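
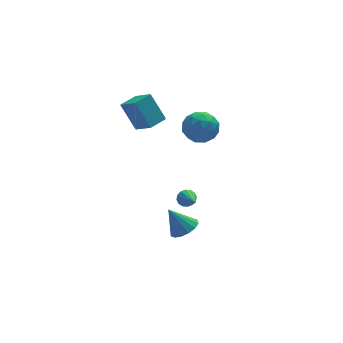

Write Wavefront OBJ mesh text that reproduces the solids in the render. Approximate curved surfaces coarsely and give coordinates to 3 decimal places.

v -1.795 2.754 3.29
v -1.233 1.669 4.07
v -0.727 3.376 3.386
v -0.165 2.291 4.166
v -1.155 1.909 1.654
v -0.593 0.824 2.434
v -0.087 2.531 1.75
v 0.475 1.446 2.53
v 0.604 -2.052 -1.72
v 0.908 -1.818 -1.285
v 0.656 -3.528 -0.96
v 0.62 -1.787 -1.205
v 0.328 -1.827 -1.262
v 0.11 -1.927 -1.443
v 0.025 -2.061 -1.697
v 0.094 -2.193 -1.958
v 0.301 -2.287 -2.155
v 0.588 -2.318 -2.235
v 0.88 -2.278 -2.177
v 1.098 -2.178 -1.997
v 1.184 -2.044 -1.742
v 1.114 -1.912 -1.482
v 2.042 0.756 2.741
v 2.417 0.121 3.591
v 1.483 -0.741 1.869
v 1.858 -1.376 2.719
v 0.966 -0.707 2.868
v 1.312 0.218 3.407
v 2.588 -0.838 2.053
v 2.934 0.087 2.592
v 2.755 -0.864 3.166
v 1.752 -0.783 3.669
v 2.148 0.163 1.791
v 1.145 0.244 2.294
v 2.279 0.57 3.242
v 1.621 -1.19 2.218
v 1.097 -0.797 2.305
v 1.317 -1.17 2.805
v 1.629 0.627 3.134
v 1.849 0.254 3.634
v 0.996 -0.233 3.209
v 2.051 -0.874 1.826
v 2.271 -1.247 2.326
v 2.583 0.55 2.655
v 2.803 0.177 3.155
v 2.904 -0.387 2.251
v 2.698 -0.382 3.492
v 2.369 -1.262 2.98
v 2.798 -0.946 2.588
v 3.002 -0.403 2.905
v 2.108 -0.335 3.788
v 1.78 -1.215 3.276
v 1.255 -0.821 3.363
v 1.458 -0.277 3.68
v 2.307 -0.914 3.538
v 2.12 0.595 2.184
v 1.792 -0.285 1.672
v 2.442 -0.343 1.78
v 2.645 0.201 2.097
v 1.531 0.642 2.48
v 1.202 -0.238 1.968
v 0.898 -0.217 2.555
v 1.102 0.326 2.872
v 1.593 0.294 1.922
v 0.636 -1.567 -4.705
v 1.36 -1.025 -4.487
v -0.156 -1.093 -3.255
v 1.064 -0.742 -4.741
v 0.654 -0.68 -4.985
v 0.239 -0.856 -5.155
v -0.069 -1.222 -5.204
v -0.189 -1.681 -5.119
v -0.087 -2.109 -4.924
v 0.208 -2.392 -4.67
v 0.619 -2.454 -4.426
v 1.034 -2.278 -4.256
v 1.342 -1.912 -4.207
v 1.462 -1.453 -4.292
f 2 4 1
f 5 2 1
f 1 4 3
f 3 5 1
f 2 8 4
f 6 2 5
f 6 8 2
f 4 8 3
f 7 5 3
f 3 8 7
f 7 6 5
f 8 6 7
f 10 9 12
f 10 12 11
f 12 9 13
f 12 13 11
f 13 9 14
f 13 14 11
f 14 9 15
f 14 15 11
f 15 9 16
f 15 16 11
f 16 9 17
f 16 17 11
f 17 9 18
f 17 18 11
f 18 9 19
f 18 19 11
f 19 9 20
f 19 20 11
f 20 9 21
f 20 21 11
f 21 9 22
f 21 22 11
f 22 9 10
f 22 10 11
f 23 60 39
f 60 34 63
f 39 63 28
f 60 63 39
f 23 39 35
f 39 28 40
f 35 40 24
f 39 40 35
f 23 35 44
f 35 24 45
f 44 45 30
f 35 45 44
f 23 44 56
f 44 30 59
f 56 59 33
f 44 59 56
f 23 56 60
f 56 33 64
f 60 64 34
f 56 64 60
f 24 40 51
f 40 28 54
f 51 54 32
f 40 54 51
f 28 63 41
f 63 34 62
f 41 62 27
f 63 62 41
f 34 64 61
f 64 33 57
f 61 57 25
f 64 57 61
f 33 59 58
f 59 30 46
f 58 46 29
f 59 46 58
f 30 45 50
f 45 24 47
f 50 47 31
f 45 47 50
f 26 52 38
f 52 32 53
f 38 53 27
f 52 53 38
f 26 38 36
f 38 27 37
f 36 37 25
f 38 37 36
f 26 36 43
f 36 25 42
f 43 42 29
f 36 42 43
f 26 43 48
f 43 29 49
f 48 49 31
f 43 49 48
f 26 48 52
f 48 31 55
f 52 55 32
f 48 55 52
f 27 53 41
f 53 32 54
f 41 54 28
f 53 54 41
f 25 37 61
f 37 27 62
f 61 62 34
f 37 62 61
f 29 42 58
f 42 25 57
f 58 57 33
f 42 57 58
f 31 49 50
f 49 29 46
f 50 46 30
f 49 46 50
f 32 55 51
f 55 31 47
f 51 47 24
f 55 47 51
f 66 65 68
f 66 68 67
f 68 65 69
f 68 69 67
f 69 65 70
f 69 70 67
f 70 65 71
f 70 71 67
f 71 65 72
f 71 72 67
f 72 65 73
f 72 73 67
f 73 65 74
f 73 74 67
f 74 65 75
f 74 75 67
f 75 65 76
f 75 76 67
f 76 65 77
f 76 77 67
f 77 65 78
f 77 78 67
f 78 65 66
f 78 66 67



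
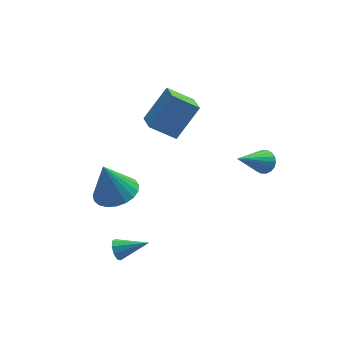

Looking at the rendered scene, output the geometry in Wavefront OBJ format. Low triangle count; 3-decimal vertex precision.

v 0.036 1.649 0.902
v -1.118 1.991 1.745
v 0.051 2.695 0.499
v -1.103 3.036 1.343
v 1.243 2.184 2.337
v 0.089 2.525 3.181
v 1.258 3.229 1.935
v 0.104 3.571 2.778
v -2.752 1.674 -2.355
v -1.974 2.414 -2.236
v -3.248 1.906 -0.545
v -2.323 2.665 -2.364
v -2.747 2.746 -2.49
v -3.171 2.641 -2.593
v -3.523 2.368 -2.655
v -3.742 1.976 -2.664
v -3.789 1.532 -2.621
v -3.657 1.112 -2.531
v -3.369 0.789 -2.41
v -2.974 0.62 -2.28
v -2.541 0.632 -2.163
v -2.144 0.825 -2.079
v -1.852 1.165 -2.043
v -1.716 1.592 -2.06
v -1.759 2.034 -2.128
v 2.786 -2.346 2.551
v 3.018 -2.007 2.976
v 1.374 -3.054 3.889
v 2.837 -1.85 2.868
v 2.646 -1.791 2.697
v 2.483 -1.842 2.498
v 2.38 -1.993 2.309
v 2.357 -2.214 2.168
v 2.42 -2.46 2.104
v 2.555 -2.684 2.127
v 2.735 -2.841 2.235
v 2.926 -2.9 2.406
v 3.089 -2.849 2.605
v 3.193 -2.698 2.794
v 3.215 -2.478 2.935
v 3.153 -2.231 2.999
v -3.813 -3.031 -1.254
v -3.557 -2.749 -1.623
v -2.527 -3.429 -0.666
v -3.626 -2.541 -1.333
v -3.782 -2.563 -1.007
v -3.953 -2.804 -0.796
v -4.058 -3.15 -0.8
v -4.049 -3.441 -1.016
v -3.93 -3.54 -1.344
v -3.756 -3.4 -1.63
v -3.609 -3.088 -1.74
f 2 4 1
f 5 2 1
f 1 4 3
f 3 5 1
f 2 8 4
f 6 2 5
f 6 8 2
f 4 8 3
f 7 5 3
f 3 8 7
f 7 6 5
f 8 6 7
f 10 9 12
f 10 12 11
f 12 9 13
f 12 13 11
f 13 9 14
f 13 14 11
f 14 9 15
f 14 15 11
f 15 9 16
f 15 16 11
f 16 9 17
f 16 17 11
f 17 9 18
f 17 18 11
f 18 9 19
f 18 19 11
f 19 9 20
f 19 20 11
f 20 9 21
f 20 21 11
f 21 9 22
f 21 22 11
f 22 9 23
f 22 23 11
f 23 9 24
f 23 24 11
f 24 9 25
f 24 25 11
f 25 9 10
f 25 10 11
f 27 26 29
f 27 29 28
f 29 26 30
f 29 30 28
f 30 26 31
f 30 31 28
f 31 26 32
f 31 32 28
f 32 26 33
f 32 33 28
f 33 26 34
f 33 34 28
f 34 26 35
f 34 35 28
f 35 26 36
f 35 36 28
f 36 26 37
f 36 37 28
f 37 26 38
f 37 38 28
f 38 26 39
f 38 39 28
f 39 26 40
f 39 40 28
f 40 26 41
f 40 41 28
f 41 26 27
f 41 27 28
f 43 42 45
f 43 45 44
f 45 42 46
f 45 46 44
f 46 42 47
f 46 47 44
f 47 42 48
f 47 48 44
f 48 42 49
f 48 49 44
f 49 42 50
f 49 50 44
f 50 42 51
f 50 51 44
f 51 42 52
f 51 52 44
f 52 42 43
f 52 43 44



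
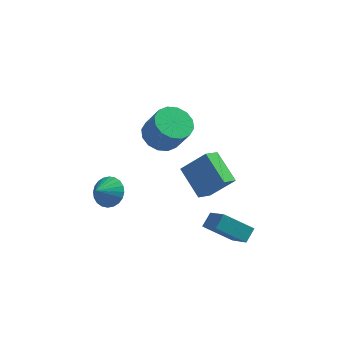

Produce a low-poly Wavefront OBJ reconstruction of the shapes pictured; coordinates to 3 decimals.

v 0.376 -1.62 2.482
v -0.119 -2.344 2.963
v 1.554 -1.62 3.694
v 1.059 -2.343 4.175
v 1.321 -2.877 1.565
v 0.826 -3.6 2.046
v 2.499 -2.876 2.777
v 2.004 -3.6 3.258
v -1.516 2.701 1.02
v -0.72 2.257 0.479
v -0.008 1.755 1.938
v -0.804 2.199 2.48
v -0.556 2.772 0.576
v 0.156 2.269 2.036
v -0.649 3.267 0.792
v 0.063 2.765 2.252
v -0.975 3.611 1.069
v -0.263 3.109 2.529
v -1.445 3.711 1.334
v -0.733 3.209 2.793
v -1.935 3.541 1.514
v -1.222 3.038 2.973
v -2.312 3.145 1.562
v -1.6 2.643 3.021
v -2.476 2.631 1.464
v -1.764 2.128 2.924
v -2.383 2.135 1.248
v -1.671 1.633 2.708
v -2.057 1.791 0.971
v -1.345 1.289 2.431
v -1.587 1.691 0.707
v -0.875 1.189 2.166
v -1.098 1.862 0.527
v -0.385 1.359 1.986
v 1.697 -4.313 0.448
v 2.03 -3.69 0.939
v 0.981 -3.01 -0.719
v 1.315 -2.387 -0.228
v 3.125 -4.353 -0.472
v 3.459 -3.73 0.019
v 2.41 -3.05 -1.639
v 2.743 -2.427 -1.148
v -3.665 -1.3 -0.041
v -3.122 -1.042 0.615
v -4.195 -2.02 0.681
v -3.382 -0.815 0.649
v -3.686 -0.662 0.579
v -3.986 -0.606 0.414
v -4.238 -0.656 0.179
v -4.402 -0.804 -0.088
v -4.454 -1.027 -0.349
v -4.386 -1.292 -0.563
v -4.208 -1.558 -0.697
v -3.947 -1.785 -0.732
v -3.643 -1.938 -0.661
v -3.343 -1.994 -0.496
v -3.091 -1.944 -0.262
v -2.927 -1.796 0.006
v -2.875 -1.573 0.267
v -2.944 -1.308 0.48
f 2 4 1
f 5 2 1
f 1 4 3
f 3 5 1
f 2 8 4
f 6 2 5
f 6 8 2
f 4 8 3
f 7 5 3
f 3 8 7
f 7 6 5
f 8 6 7
f 10 9 13
f 10 13 11
f 11 13 14
f 11 14 12
f 13 9 15
f 13 15 14
f 14 15 16
f 14 16 12
f 15 9 17
f 15 17 16
f 16 17 18
f 16 18 12
f 17 9 19
f 17 19 18
f 18 19 20
f 18 20 12
f 19 9 21
f 19 21 20
f 20 21 22
f 20 22 12
f 21 9 23
f 21 23 22
f 22 23 24
f 22 24 12
f 23 9 25
f 23 25 24
f 24 25 26
f 24 26 12
f 25 9 27
f 25 27 26
f 26 27 28
f 26 28 12
f 27 9 29
f 27 29 28
f 28 29 30
f 28 30 12
f 29 9 31
f 29 31 30
f 30 31 32
f 30 32 12
f 31 9 33
f 31 33 32
f 32 33 34
f 32 34 12
f 33 9 10
f 33 10 34
f 34 10 11
f 34 11 12
f 36 38 35
f 39 36 35
f 35 38 37
f 37 39 35
f 36 42 38
f 40 36 39
f 40 42 36
f 38 42 37
f 41 39 37
f 37 42 41
f 41 40 39
f 42 40 41
f 44 43 46
f 44 46 45
f 46 43 47
f 46 47 45
f 47 43 48
f 47 48 45
f 48 43 49
f 48 49 45
f 49 43 50
f 49 50 45
f 50 43 51
f 50 51 45
f 51 43 52
f 51 52 45
f 52 43 53
f 52 53 45
f 53 43 54
f 53 54 45
f 54 43 55
f 54 55 45
f 55 43 56
f 55 56 45
f 56 43 57
f 56 57 45
f 57 43 58
f 57 58 45
f 58 43 59
f 58 59 45
f 59 43 60
f 59 60 45
f 60 43 44
f 60 44 45



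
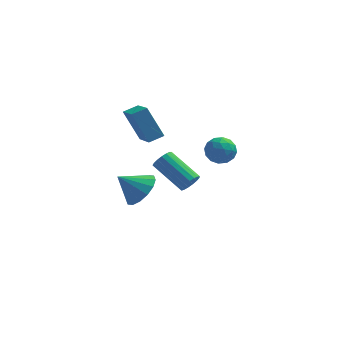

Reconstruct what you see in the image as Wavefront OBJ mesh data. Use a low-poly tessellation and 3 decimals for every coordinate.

v 0.189 3.314 -2.368
v 0.581 3.78 -2.254
v -0.897 4.773 -1.237
v -1.289 4.306 -1.352
v 0.454 3.856 -2.511
v -1.024 4.848 -1.495
v 0.267 3.807 -2.736
v -1.211 4.799 -1.72
v 0.062 3.645 -2.877
v -1.416 4.637 -1.86
v -0.114 3.407 -2.901
v -1.592 4.4 -1.884
v -0.221 3.148 -2.803
v -1.699 4.141 -1.786
v -0.234 2.927 -2.605
v -1.712 3.919 -1.589
v -0.149 2.795 -2.354
v -1.628 3.787 -1.337
v 0.012 2.781 -2.105
v -1.466 3.773 -1.089
v 0.214 2.889 -1.917
v -1.264 3.882 -0.901
v 0.411 3.095 -1.832
v -1.067 4.087 -0.816
v 0.556 3.351 -1.87
v -0.922 4.343 -0.854
v 0.618 3.598 -2.022
v -0.86 4.59 -1.006
v -1.519 0.915 1.933
v -2.375 1.39 3.479
v -2.162 2.646 1.044
v -3.018 3.122 2.59
v -0.842 1.298 2.19
v -1.698 1.774 3.736
v -1.485 3.03 1.301
v -2.341 3.505 2.847
v -2.206 3.194 -2.934
v -1.536 2.653 -2.3
v -3.314 3.006 -1.926
v -1.485 3.183 -2.144
v -1.627 3.715 -2.201
v -1.924 4.108 -2.454
v -2.297 4.256 -2.835
v -2.646 4.12 -3.244
v -2.877 3.735 -3.569
v -2.928 3.206 -3.724
v -2.786 2.674 -3.668
v -2.488 2.281 -3.415
v -2.115 2.133 -3.033
v -1.767 2.269 -2.625
v 1.42 -1.759 3.784
v 2.093 -1.408 3.954
v 1.967 -2.332 2.806
v 2.64 -1.981 2.976
v 2.357 -2.53 3.449
v 2.019 -2.176 4.054
v 2.041 -1.564 2.706
v 1.703 -1.21 3.311
v 2.477 -1.287 3.288
v 2.672 -1.884 3.748
v 1.388 -1.856 3.012
v 1.583 -2.453 3.472
v 1.708 -1.533 3.955
v 2.352 -2.207 2.805
v 2.185 -2.53 3.083
v 2.581 -2.323 3.183
v 1.665 -1.984 4.013
v 2.06 -1.778 4.114
v 2.216 -2.438 3.817
v 2 -1.962 2.646
v 2.395 -1.756 2.747
v 1.479 -1.417 3.577
v 1.875 -1.21 3.677
v 1.844 -1.302 2.943
v 2.33 -1.256 3.664
v 2.651 -1.593 3.089
v 2.299 -1.348 2.93
v 2.1 -1.139 3.285
v 2.444 -1.607 3.934
v 2.766 -1.944 3.359
v 2.6 -2.266 3.637
v 2.401 -2.058 3.992
v 2.67 -1.536 3.542
v 1.294 -1.796 3.401
v 1.616 -2.133 2.826
v 1.659 -1.682 2.768
v 1.46 -1.474 3.123
v 1.409 -2.147 3.671
v 1.73 -2.484 3.096
v 1.96 -2.601 3.475
v 1.761 -2.392 3.83
v 1.39 -2.204 3.218
f 2 1 5
f 2 5 3
f 3 5 6
f 3 6 4
f 5 1 7
f 5 7 6
f 6 7 8
f 6 8 4
f 7 1 9
f 7 9 8
f 8 9 10
f 8 10 4
f 9 1 11
f 9 11 10
f 10 11 12
f 10 12 4
f 11 1 13
f 11 13 12
f 12 13 14
f 12 14 4
f 13 1 15
f 13 15 14
f 14 15 16
f 14 16 4
f 15 1 17
f 15 17 16
f 16 17 18
f 16 18 4
f 17 1 19
f 17 19 18
f 18 19 20
f 18 20 4
f 19 1 21
f 19 21 20
f 20 21 22
f 20 22 4
f 21 1 23
f 21 23 22
f 22 23 24
f 22 24 4
f 23 1 25
f 23 25 24
f 24 25 26
f 24 26 4
f 25 1 27
f 25 27 26
f 26 27 28
f 26 28 4
f 27 1 2
f 27 2 28
f 28 2 3
f 28 3 4
f 30 32 29
f 33 30 29
f 29 32 31
f 31 33 29
f 30 36 32
f 34 30 33
f 34 36 30
f 32 36 31
f 35 33 31
f 31 36 35
f 35 34 33
f 36 34 35
f 38 37 40
f 38 40 39
f 40 37 41
f 40 41 39
f 41 37 42
f 41 42 39
f 42 37 43
f 42 43 39
f 43 37 44
f 43 44 39
f 44 37 45
f 44 45 39
f 45 37 46
f 45 46 39
f 46 37 47
f 46 47 39
f 47 37 48
f 47 48 39
f 48 37 49
f 48 49 39
f 49 37 50
f 49 50 39
f 50 37 38
f 50 38 39
f 51 88 67
f 88 62 91
f 67 91 56
f 88 91 67
f 51 67 63
f 67 56 68
f 63 68 52
f 67 68 63
f 51 63 72
f 63 52 73
f 72 73 58
f 63 73 72
f 51 72 84
f 72 58 87
f 84 87 61
f 72 87 84
f 51 84 88
f 84 61 92
f 88 92 62
f 84 92 88
f 52 68 79
f 68 56 82
f 79 82 60
f 68 82 79
f 56 91 69
f 91 62 90
f 69 90 55
f 91 90 69
f 62 92 89
f 92 61 85
f 89 85 53
f 92 85 89
f 61 87 86
f 87 58 74
f 86 74 57
f 87 74 86
f 58 73 78
f 73 52 75
f 78 75 59
f 73 75 78
f 54 80 66
f 80 60 81
f 66 81 55
f 80 81 66
f 54 66 64
f 66 55 65
f 64 65 53
f 66 65 64
f 54 64 71
f 64 53 70
f 71 70 57
f 64 70 71
f 54 71 76
f 71 57 77
f 76 77 59
f 71 77 76
f 54 76 80
f 76 59 83
f 80 83 60
f 76 83 80
f 55 81 69
f 81 60 82
f 69 82 56
f 81 82 69
f 53 65 89
f 65 55 90
f 89 90 62
f 65 90 89
f 57 70 86
f 70 53 85
f 86 85 61
f 70 85 86
f 59 77 78
f 77 57 74
f 78 74 58
f 77 74 78
f 60 83 79
f 83 59 75
f 79 75 52
f 83 75 79



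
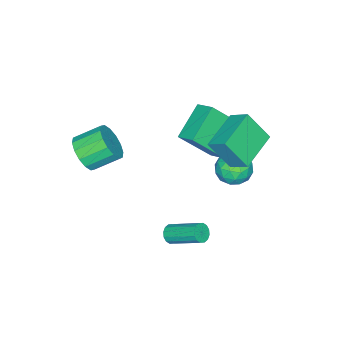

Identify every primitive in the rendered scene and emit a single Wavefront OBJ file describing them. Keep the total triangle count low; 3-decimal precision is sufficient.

v -0.936 1.455 1.263
v -0.044 1.466 1.318
v -0.876 0.214 0.522
v 0.016 0.225 0.577
v -0.475 0.085 1.31
v -0.513 0.852 1.768
v -0.407 0.828 0.072
v -0.445 1.595 0.53
v 0.283 1.078 0.582
v 0.241 0.619 1.348
v -1.161 1.061 0.492
v -1.203 0.602 1.258
v -0.496 1.569 1.355
v -0.424 0.111 0.485
v -0.713 0.029 0.915
v -0.189 0.035 0.948
v -0.771 1.208 1.62
v -0.247 1.215 1.653
v -0.5 0.403 1.648
v -0.673 0.465 0.187
v -0.149 0.472 0.22
v -0.731 1.645 0.892
v -0.207 1.651 0.925
v -0.42 1.277 0.192
v 0.221 1.348 0.955
v 0.257 0.619 0.52
v 0.008 0.973 0.223
v -0.015 1.424 0.492
v 0.196 1.078 1.405
v 0.232 0.349 0.97
v -0.057 0.266 1.401
v -0.079 0.717 1.67
v 0.388 0.85 0.973
v -1.152 1.331 0.87
v -1.116 0.602 0.435
v -0.841 0.963 0.17
v -0.863 1.414 0.439
v -1.177 1.061 1.32
v -1.141 0.332 0.885
v -0.905 0.256 1.348
v -0.928 0.707 1.617
v -1.308 0.83 0.867
v -1.17 0.144 3.711
v -1.104 1.048 4.317
v -1.534 1.069 2.37
v -1.468 1.973 2.975
v 0.768 0.287 3.285
v 0.834 1.191 3.89
v 0.404 1.212 1.943
v 0.47 2.116 2.549
v 2.202 -0.586 -2.427
v 2.361 -0.331 -2.827
v 2.237 1.18 -1.913
v 2.078 0.926 -1.513
v 2.103 -0.338 -2.85
v 1.979 1.173 -1.936
v 1.872 -0.412 -2.759
v 1.748 1.099 -1.846
v 1.729 -0.532 -2.58
v 1.605 0.979 -1.667
v 1.713 -0.666 -2.359
v 1.589 0.845 -1.446
v 1.828 -0.779 -2.157
v 1.704 0.732 -1.244
v 2.043 -0.84 -2.027
v 1.919 0.671 -1.113
v 2.301 -0.833 -2.004
v 2.177 0.678 -1.09
v 2.532 -0.759 -2.094
v 2.408 0.752 -1.181
v 2.675 -0.639 -2.273
v 2.551 0.872 -1.36
v 2.691 -0.505 -2.494
v 2.567 1.006 -1.581
v 2.576 -0.392 -2.696
v 2.452 1.119 -1.783
v -2.885 -0.983 1.222
v -2.639 -0.05 1.707
v -1.259 -0.894 0.224
v -1.013 0.04 0.708
v -1.887 -2.04 2.752
v -1.641 -1.106 3.236
v -0.261 -1.95 1.753
v -0.015 -1.017 2.238
v 3.574 -4.119 2.425
v 4.193 -4.124 3.119
v 3.405 -3.225 3.828
v 2.786 -3.221 3.135
v 4.336 -3.769 2.827
v 3.548 -2.87 3.536
v 4.274 -3.507 2.428
v 3.486 -2.608 3.137
v 4.025 -3.41 2.027
v 3.237 -2.511 2.737
v 3.655 -3.503 1.734
v 2.867 -2.604 2.443
v 3.263 -3.761 1.626
v 2.475 -2.862 2.335
v 2.955 -4.115 1.732
v 2.167 -3.216 2.441
v 2.812 -4.47 2.024
v 2.024 -3.571 2.733
v 2.874 -4.732 2.423
v 2.086 -3.833 3.132
v 3.123 -4.829 2.823
v 2.335 -3.93 3.533
v 3.493 -4.736 3.117
v 2.705 -3.837 3.826
v 3.885 -4.478 3.225
v 3.097 -3.579 3.934
f 1 38 17
f 38 12 41
f 17 41 6
f 38 41 17
f 1 17 13
f 17 6 18
f 13 18 2
f 17 18 13
f 1 13 22
f 13 2 23
f 22 23 8
f 13 23 22
f 1 22 34
f 22 8 37
f 34 37 11
f 22 37 34
f 1 34 38
f 34 11 42
f 38 42 12
f 34 42 38
f 2 18 29
f 18 6 32
f 29 32 10
f 18 32 29
f 6 41 19
f 41 12 40
f 19 40 5
f 41 40 19
f 12 42 39
f 42 11 35
f 39 35 3
f 42 35 39
f 11 37 36
f 37 8 24
f 36 24 7
f 37 24 36
f 8 23 28
f 23 2 25
f 28 25 9
f 23 25 28
f 4 30 16
f 30 10 31
f 16 31 5
f 30 31 16
f 4 16 14
f 16 5 15
f 14 15 3
f 16 15 14
f 4 14 21
f 14 3 20
f 21 20 7
f 14 20 21
f 4 21 26
f 21 7 27
f 26 27 9
f 21 27 26
f 4 26 30
f 26 9 33
f 30 33 10
f 26 33 30
f 5 31 19
f 31 10 32
f 19 32 6
f 31 32 19
f 3 15 39
f 15 5 40
f 39 40 12
f 15 40 39
f 7 20 36
f 20 3 35
f 36 35 11
f 20 35 36
f 9 27 28
f 27 7 24
f 28 24 8
f 27 24 28
f 10 33 29
f 33 9 25
f 29 25 2
f 33 25 29
f 44 46 43
f 47 44 43
f 43 46 45
f 45 47 43
f 44 50 46
f 48 44 47
f 48 50 44
f 46 50 45
f 49 47 45
f 45 50 49
f 49 48 47
f 50 48 49
f 52 51 55
f 52 55 53
f 53 55 56
f 53 56 54
f 55 51 57
f 55 57 56
f 56 57 58
f 56 58 54
f 57 51 59
f 57 59 58
f 58 59 60
f 58 60 54
f 59 51 61
f 59 61 60
f 60 61 62
f 60 62 54
f 61 51 63
f 61 63 62
f 62 63 64
f 62 64 54
f 63 51 65
f 63 65 64
f 64 65 66
f 64 66 54
f 65 51 67
f 65 67 66
f 66 67 68
f 66 68 54
f 67 51 69
f 67 69 68
f 68 69 70
f 68 70 54
f 69 51 71
f 69 71 70
f 70 71 72
f 70 72 54
f 71 51 73
f 71 73 72
f 72 73 74
f 72 74 54
f 73 51 75
f 73 75 74
f 74 75 76
f 74 76 54
f 75 51 52
f 75 52 76
f 76 52 53
f 76 53 54
f 78 80 77
f 81 78 77
f 77 80 79
f 79 81 77
f 78 84 80
f 82 78 81
f 82 84 78
f 80 84 79
f 83 81 79
f 79 84 83
f 83 82 81
f 84 82 83
f 86 85 89
f 86 89 87
f 87 89 90
f 87 90 88
f 89 85 91
f 89 91 90
f 90 91 92
f 90 92 88
f 91 85 93
f 91 93 92
f 92 93 94
f 92 94 88
f 93 85 95
f 93 95 94
f 94 95 96
f 94 96 88
f 95 85 97
f 95 97 96
f 96 97 98
f 96 98 88
f 97 85 99
f 97 99 98
f 98 99 100
f 98 100 88
f 99 85 101
f 99 101 100
f 100 101 102
f 100 102 88
f 101 85 103
f 101 103 102
f 102 103 104
f 102 104 88
f 103 85 105
f 103 105 104
f 104 105 106
f 104 106 88
f 105 85 107
f 105 107 106
f 106 107 108
f 106 108 88
f 107 85 109
f 107 109 108
f 108 109 110
f 108 110 88
f 109 85 86
f 109 86 110
f 110 86 87
f 110 87 88



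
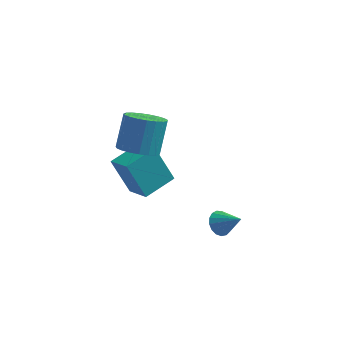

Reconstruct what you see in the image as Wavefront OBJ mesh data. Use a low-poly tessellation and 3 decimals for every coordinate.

v 0.47 1.768 -4.357
v 0.933 2.132 -4.771
v 1.53 1.412 -3.483
v 0.823 2.366 -4.543
v 0.633 2.464 -4.273
v 0.405 2.401 -4.022
v 0.192 2.194 -3.848
v 0.043 1.889 -3.79
v -0.009 1.556 -3.863
v 0.049 1.271 -4.049
v 0.203 1.101 -4.305
v 0.419 1.083 -4.574
v 0.646 1.222 -4.792
v 0.832 1.486 -4.912
v 0.936 1.814 -4.904
v -3.322 1.2 0.729
v -2.653 0.497 1.102
v -2.528 1.477 2.725
v -3.198 2.18 2.351
v -2.388 0.78 0.91
v -2.264 1.76 2.533
v -2.285 1.136 0.687
v -2.16 2.116 2.31
v -2.361 1.503 0.472
v -2.237 2.483 2.095
v -2.604 1.818 0.3
v -2.479 2.798 1.923
v -2.97 2.025 0.203
v -2.846 3.006 1.826
v -3.398 2.09 0.197
v -3.273 3.071 1.82
v -3.812 2.001 0.282
v -3.687 2.982 1.905
v -4.142 1.774 0.445
v -4.017 2.754 2.068
v -4.33 1.447 0.657
v -4.205 2.427 2.28
v -4.344 1.078 0.881
v -4.219 2.058 2.504
v -4.181 0.729 1.079
v -4.056 1.709 2.702
v -3.87 0.462 1.216
v -3.745 1.442 2.839
v -3.464 0.323 1.269
v -3.339 1.303 2.892
v -3.033 0.335 1.229
v -2.909 1.315 2.852
v -3.09 1.647 -3.04
v -4.045 1.786 -1.119
v -4.132 2.57 -3.625
v -5.087 2.709 -1.704
v -2.073 3.051 -2.636
v -3.028 3.19 -0.715
v -3.115 3.974 -3.221
v -4.07 4.113 -1.3
f 2 1 4
f 2 4 3
f 4 1 5
f 4 5 3
f 5 1 6
f 5 6 3
f 6 1 7
f 6 7 3
f 7 1 8
f 7 8 3
f 8 1 9
f 8 9 3
f 9 1 10
f 9 10 3
f 10 1 11
f 10 11 3
f 11 1 12
f 11 12 3
f 12 1 13
f 12 13 3
f 13 1 14
f 13 14 3
f 14 1 15
f 14 15 3
f 15 1 2
f 15 2 3
f 17 16 20
f 17 20 18
f 18 20 21
f 18 21 19
f 20 16 22
f 20 22 21
f 21 22 23
f 21 23 19
f 22 16 24
f 22 24 23
f 23 24 25
f 23 25 19
f 24 16 26
f 24 26 25
f 25 26 27
f 25 27 19
f 26 16 28
f 26 28 27
f 27 28 29
f 27 29 19
f 28 16 30
f 28 30 29
f 29 30 31
f 29 31 19
f 30 16 32
f 30 32 31
f 31 32 33
f 31 33 19
f 32 16 34
f 32 34 33
f 33 34 35
f 33 35 19
f 34 16 36
f 34 36 35
f 35 36 37
f 35 37 19
f 36 16 38
f 36 38 37
f 37 38 39
f 37 39 19
f 38 16 40
f 38 40 39
f 39 40 41
f 39 41 19
f 40 16 42
f 40 42 41
f 41 42 43
f 41 43 19
f 42 16 44
f 42 44 43
f 43 44 45
f 43 45 19
f 44 16 46
f 44 46 45
f 45 46 47
f 45 47 19
f 46 16 17
f 46 17 47
f 47 17 18
f 47 18 19
f 49 51 48
f 52 49 48
f 48 51 50
f 50 52 48
f 49 55 51
f 53 49 52
f 53 55 49
f 51 55 50
f 54 52 50
f 50 55 54
f 54 53 52
f 55 53 54



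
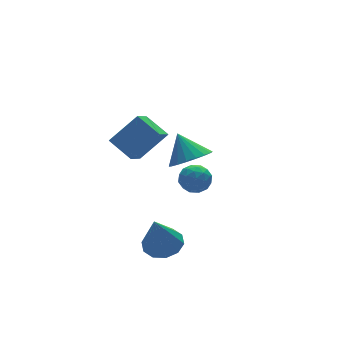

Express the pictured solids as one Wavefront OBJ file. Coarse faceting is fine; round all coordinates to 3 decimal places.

v -1.085 -1.581 -0.206
v -1.927 -2.344 0.522
v -1.514 -0.505 0.425
v -2.357 -1.268 1.153
v 0.137 -1.792 0.987
v -0.706 -2.555 1.715
v -0.293 -0.716 1.618
v -1.135 -1.479 2.346
v 1.381 -1.509 -1.152
v 2.375 -1.414 -1.102
v 1.239 -0.631 -0.008
v 2.257 -1.081 -1.373
v 1.966 -0.833 -1.599
v 1.558 -0.718 -1.738
v 1.116 -0.76 -1.76
v 0.726 -0.951 -1.662
v 0.466 -1.252 -1.463
v 0.386 -1.604 -1.202
v 0.504 -1.937 -0.932
v 0.796 -2.186 -0.705
v 1.203 -2.3 -0.567
v 1.645 -2.258 -0.545
v 2.035 -2.068 -0.643
v 2.296 -1.767 -0.842
v 2.143 0.692 -4.238
v 2.87 0.901 -3.98
v 2.35 -0.521 -3.84
v 3.077 -0.312 -3.582
v 2.426 -0.037 -3.209
v 2.299 0.712 -3.454
v 2.921 -0.332 -4.366
v 2.794 0.417 -4.611
v 3.351 0.267 -4.059
v 3.045 0.45 -3.344
v 2.175 -0.07 -4.476
v 1.869 0.113 -3.761
v 2.489 0.903 -4.144
v 2.731 -0.523 -3.676
v 2.349 -0.361 -3.457
v 2.776 -0.239 -3.305
v 2.153 0.792 -3.835
v 2.58 0.915 -3.683
v 2.319 0.363 -3.23
v 2.64 -0.535 -4.137
v 3.067 -0.412 -3.985
v 2.444 0.619 -4.515
v 2.871 0.741 -4.363
v 2.901 0.017 -4.59
v 3.199 0.653 -4.038
v 3.32 -0.06 -3.805
v 3.229 -0.072 -4.265
v 3.154 0.369 -4.41
v 3.019 0.76 -3.618
v 3.14 0.047 -3.384
v 2.758 0.209 -3.165
v 2.683 0.65 -3.309
v 3.301 0.388 -3.664
v 2.08 0.333 -4.436
v 2.201 -0.38 -4.202
v 2.537 -0.27 -4.511
v 2.462 0.171 -4.655
v 1.9 0.44 -4.015
v 2.021 -0.273 -3.782
v 2.066 0.011 -3.41
v 1.991 0.452 -3.555
v 1.919 -0.008 -4.156
v -1.201 -3.655 -4.135
v -0.484 -3.223 -3.805
v -1.819 -4.045 -2.285
v -0.895 -2.853 -3.865
v -1.423 -2.79 -4.028
v -1.866 -3.057 -4.232
v -2.055 -3.553 -4.399
v -1.918 -4.088 -4.466
v -1.506 -4.457 -4.406
v -0.978 -4.521 -4.243
v -0.535 -4.253 -4.039
v -0.346 -3.758 -3.872
f 2 4 1
f 5 2 1
f 1 4 3
f 3 5 1
f 2 8 4
f 6 2 5
f 6 8 2
f 4 8 3
f 7 5 3
f 3 8 7
f 7 6 5
f 8 6 7
f 10 9 12
f 10 12 11
f 12 9 13
f 12 13 11
f 13 9 14
f 13 14 11
f 14 9 15
f 14 15 11
f 15 9 16
f 15 16 11
f 16 9 17
f 16 17 11
f 17 9 18
f 17 18 11
f 18 9 19
f 18 19 11
f 19 9 20
f 19 20 11
f 20 9 21
f 20 21 11
f 21 9 22
f 21 22 11
f 22 9 23
f 22 23 11
f 23 9 24
f 23 24 11
f 24 9 10
f 24 10 11
f 25 62 41
f 62 36 65
f 41 65 30
f 62 65 41
f 25 41 37
f 41 30 42
f 37 42 26
f 41 42 37
f 25 37 46
f 37 26 47
f 46 47 32
f 37 47 46
f 25 46 58
f 46 32 61
f 58 61 35
f 46 61 58
f 25 58 62
f 58 35 66
f 62 66 36
f 58 66 62
f 26 42 53
f 42 30 56
f 53 56 34
f 42 56 53
f 30 65 43
f 65 36 64
f 43 64 29
f 65 64 43
f 36 66 63
f 66 35 59
f 63 59 27
f 66 59 63
f 35 61 60
f 61 32 48
f 60 48 31
f 61 48 60
f 32 47 52
f 47 26 49
f 52 49 33
f 47 49 52
f 28 54 40
f 54 34 55
f 40 55 29
f 54 55 40
f 28 40 38
f 40 29 39
f 38 39 27
f 40 39 38
f 28 38 45
f 38 27 44
f 45 44 31
f 38 44 45
f 28 45 50
f 45 31 51
f 50 51 33
f 45 51 50
f 28 50 54
f 50 33 57
f 54 57 34
f 50 57 54
f 29 55 43
f 55 34 56
f 43 56 30
f 55 56 43
f 27 39 63
f 39 29 64
f 63 64 36
f 39 64 63
f 31 44 60
f 44 27 59
f 60 59 35
f 44 59 60
f 33 51 52
f 51 31 48
f 52 48 32
f 51 48 52
f 34 57 53
f 57 33 49
f 53 49 26
f 57 49 53
f 68 67 70
f 68 70 69
f 70 67 71
f 70 71 69
f 71 67 72
f 71 72 69
f 72 67 73
f 72 73 69
f 73 67 74
f 73 74 69
f 74 67 75
f 74 75 69
f 75 67 76
f 75 76 69
f 76 67 77
f 76 77 69
f 77 67 78
f 77 78 69
f 78 67 68
f 78 68 69



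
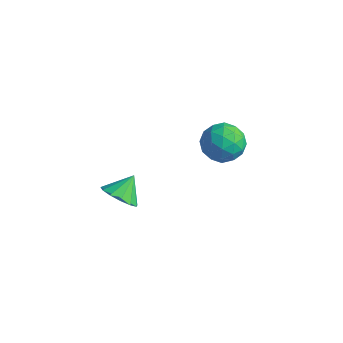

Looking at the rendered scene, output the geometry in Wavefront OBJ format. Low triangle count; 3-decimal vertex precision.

v -0.577 2.394 -0.178
v 0.011 1.604 0.366
v -0.911 1.216 -1.526
v -0.323 0.426 -0.982
v -1.311 0.775 -0.571
v -1.104 1.503 0.261
v 0.204 1.317 -1.421
v 0.411 2.045 -0.589
v 0.494 0.939 -0.402
v -0.443 0.603 0.123
v -0.457 2.217 -1.283
v -1.394 1.881 -0.758
v -0.253 2.102 0.212
v -0.647 0.718 -1.372
v -1.227 0.923 -1.131
v -0.882 0.459 -0.811
v -0.909 2.043 0.151
v -0.564 1.578 0.471
v -1.341 1.091 -0.08
v -0.336 1.242 -1.631
v 0.009 0.777 -1.311
v -0.018 2.361 -0.349
v 0.327 1.897 -0.029
v 0.441 1.729 -1.08
v 0.376 1.247 0.08
v 0.179 0.555 -0.712
v 0.49 1.078 -0.97
v 0.611 1.506 -0.481
v -0.175 1.05 0.389
v -0.371 0.358 -0.403
v -0.952 0.563 -0.162
v -0.83 0.99 0.328
v 0.109 0.659 -0.062
v -0.529 2.462 -0.757
v -0.725 1.77 -1.549
v -0.07 1.83 -1.488
v 0.052 2.257 -0.998
v -1.079 2.265 -0.448
v -1.276 1.573 -1.24
v -1.511 1.314 -0.679
v -1.39 1.742 -0.19
v -1.009 2.161 -1.098
v -1.537 -4.397 -0.666
v -0.607 -4.287 -0.827
v -1.503 -3.443 0.186
v -0.859 -3.967 -1.175
v -1.327 -3.784 -1.361
v -1.861 -3.796 -1.327
v -2.292 -3.998 -1.083
v -2.484 -4.327 -0.706
v -2.375 -4.679 -0.317
v -2 -4.941 -0.039
v -1.478 -5.03 0.04
v -0.975 -4.918 -0.105
v -0.65 -4.641 -0.428
f 1 38 17
f 38 12 41
f 17 41 6
f 38 41 17
f 1 17 13
f 17 6 18
f 13 18 2
f 17 18 13
f 1 13 22
f 13 2 23
f 22 23 8
f 13 23 22
f 1 22 34
f 22 8 37
f 34 37 11
f 22 37 34
f 1 34 38
f 34 11 42
f 38 42 12
f 34 42 38
f 2 18 29
f 18 6 32
f 29 32 10
f 18 32 29
f 6 41 19
f 41 12 40
f 19 40 5
f 41 40 19
f 12 42 39
f 42 11 35
f 39 35 3
f 42 35 39
f 11 37 36
f 37 8 24
f 36 24 7
f 37 24 36
f 8 23 28
f 23 2 25
f 28 25 9
f 23 25 28
f 4 30 16
f 30 10 31
f 16 31 5
f 30 31 16
f 4 16 14
f 16 5 15
f 14 15 3
f 16 15 14
f 4 14 21
f 14 3 20
f 21 20 7
f 14 20 21
f 4 21 26
f 21 7 27
f 26 27 9
f 21 27 26
f 4 26 30
f 26 9 33
f 30 33 10
f 26 33 30
f 5 31 19
f 31 10 32
f 19 32 6
f 31 32 19
f 3 15 39
f 15 5 40
f 39 40 12
f 15 40 39
f 7 20 36
f 20 3 35
f 36 35 11
f 20 35 36
f 9 27 28
f 27 7 24
f 28 24 8
f 27 24 28
f 10 33 29
f 33 9 25
f 29 25 2
f 33 25 29
f 44 43 46
f 44 46 45
f 46 43 47
f 46 47 45
f 47 43 48
f 47 48 45
f 48 43 49
f 48 49 45
f 49 43 50
f 49 50 45
f 50 43 51
f 50 51 45
f 51 43 52
f 51 52 45
f 52 43 53
f 52 53 45
f 53 43 54
f 53 54 45
f 54 43 55
f 54 55 45
f 55 43 44
f 55 44 45



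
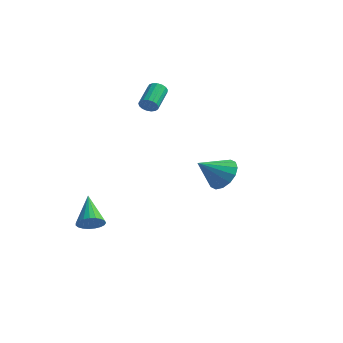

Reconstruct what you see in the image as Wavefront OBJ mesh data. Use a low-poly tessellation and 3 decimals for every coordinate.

v -3.117 -3.909 -3.563
v -2.387 -3.631 -3.282
v -4.143 -2.491 -2.297
v -2.441 -3.427 -3.554
v -2.612 -3.306 -3.829
v -2.87 -3.289 -4.057
v -3.171 -3.379 -4.2
v -3.462 -3.561 -4.233
v -3.694 -3.803 -4.15
v -3.826 -4.063 -3.965
v -3.835 -4.297 -3.712
v -3.72 -4.463 -3.432
v -3.501 -4.534 -3.175
v -3.215 -4.496 -2.985
v -2.912 -4.357 -2.895
v -2.645 -4.14 -2.921
v -2.459 -3.884 -3.058
v -2.47 1.319 3.566
v -2.17 1.57 3.124
v -2.43 3.092 3.813
v -2.73 2.841 4.254
v -2.437 1.567 3.031
v -2.697 3.088 3.72
v -2.711 1.507 3.061
v -2.971 3.028 3.749
v -2.93 1.404 3.206
v -3.19 2.925 3.895
v -3.044 1.281 3.434
v -3.304 2.802 4.122
v -3.026 1.167 3.692
v -3.286 2.689 4.38
v -2.881 1.089 3.921
v -3.141 2.61 4.609
v -2.642 1.063 4.068
v -2.901 2.584 4.757
v -2.363 1.095 4.101
v -2.623 2.617 4.79
v -2.109 1.179 4.011
v -2.369 2.701 4.699
v -1.938 1.296 3.819
v -2.197 2.817 4.507
v -1.888 1.417 3.569
v -2.148 2.939 4.257
v -1.972 1.516 3.318
v -2.232 3.038 4.007
v 4.032 -2.131 1.163
v 4.537 -1.697 2.026
v 3.108 -3.269 2.277
v 4.071 -1.386 1.957
v 3.595 -1.275 1.676
v 3.236 -1.393 1.258
v 3.09 -1.709 0.814
v 3.196 -2.138 0.463
v 3.526 -2.566 0.301
v 3.992 -2.877 0.369
v 4.468 -2.988 0.65
v 4.828 -2.87 1.069
v 4.974 -2.554 1.513
v 4.867 -2.125 1.863
f 2 1 4
f 2 4 3
f 4 1 5
f 4 5 3
f 5 1 6
f 5 6 3
f 6 1 7
f 6 7 3
f 7 1 8
f 7 8 3
f 8 1 9
f 8 9 3
f 9 1 10
f 9 10 3
f 10 1 11
f 10 11 3
f 11 1 12
f 11 12 3
f 12 1 13
f 12 13 3
f 13 1 14
f 13 14 3
f 14 1 15
f 14 15 3
f 15 1 16
f 15 16 3
f 16 1 17
f 16 17 3
f 17 1 2
f 17 2 3
f 19 18 22
f 19 22 20
f 20 22 23
f 20 23 21
f 22 18 24
f 22 24 23
f 23 24 25
f 23 25 21
f 24 18 26
f 24 26 25
f 25 26 27
f 25 27 21
f 26 18 28
f 26 28 27
f 27 28 29
f 27 29 21
f 28 18 30
f 28 30 29
f 29 30 31
f 29 31 21
f 30 18 32
f 30 32 31
f 31 32 33
f 31 33 21
f 32 18 34
f 32 34 33
f 33 34 35
f 33 35 21
f 34 18 36
f 34 36 35
f 35 36 37
f 35 37 21
f 36 18 38
f 36 38 37
f 37 38 39
f 37 39 21
f 38 18 40
f 38 40 39
f 39 40 41
f 39 41 21
f 40 18 42
f 40 42 41
f 41 42 43
f 41 43 21
f 42 18 44
f 42 44 43
f 43 44 45
f 43 45 21
f 44 18 19
f 44 19 45
f 45 19 20
f 45 20 21
f 47 46 49
f 47 49 48
f 49 46 50
f 49 50 48
f 50 46 51
f 50 51 48
f 51 46 52
f 51 52 48
f 52 46 53
f 52 53 48
f 53 46 54
f 53 54 48
f 54 46 55
f 54 55 48
f 55 46 56
f 55 56 48
f 56 46 57
f 56 57 48
f 57 46 58
f 57 58 48
f 58 46 59
f 58 59 48
f 59 46 47
f 59 47 48



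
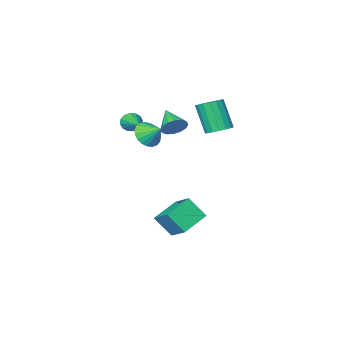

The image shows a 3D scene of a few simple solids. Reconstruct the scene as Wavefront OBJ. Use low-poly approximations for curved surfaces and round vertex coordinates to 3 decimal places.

v -0.178 -2.016 2.547
v 0.357 -1.812 3.105
v -0.422 -3.364 3.273
v -0.006 -1.67 3.247
v -0.414 -1.621 3.201
v -0.76 -1.678 2.98
v -0.949 -1.825 2.642
v -0.932 -2.024 2.279
v -0.713 -2.221 1.988
v -0.351 -2.363 1.847
v 0.058 -2.412 1.893
v 0.403 -2.355 2.114
v 0.593 -2.207 2.451
v 0.576 -2.009 2.814
v 1.56 -3.71 2.676
v 1.886 -3.618 2.121
v 2 -2.09 3.204
v 1.573 -3.512 2.057
v 1.257 -3.459 2.158
v 1.022 -3.473 2.398
v 0.931 -3.551 2.713
v 1.008 -3.672 3.017
v 1.234 -3.802 3.23
v 1.547 -3.908 3.294
v 1.863 -3.961 3.193
v 2.098 -3.947 2.953
v 2.189 -3.869 2.638
v 2.112 -3.748 2.334
v -0.615 -0.75 -4.232
v -0.633 0.619 -3.311
v 1.019 -0.314 -4.848
v 1.001 1.055 -3.927
v 0.039 -1.535 -3.053
v 0.021 -0.166 -2.132
v 1.673 -1.099 -3.669
v 1.655 0.27 -2.748
v -2.706 -1.407 1.937
v -2.171 -1.948 1.632
v -2.098 -2.894 3.438
v -2.634 -2.353 3.743
v -1.944 -1.66 1.774
v -1.871 -2.607 3.579
v -1.892 -1.315 1.953
v -1.819 -2.261 3.758
v -2.026 -0.99 2.128
v -1.954 -1.937 3.934
v -2.316 -0.762 2.26
v -2.244 -1.708 4.065
v -2.696 -0.68 2.317
v -2.624 -1.627 4.123
v -3.078 -0.766 2.288
v -3.006 -1.712 4.094
v -3.375 -0.998 2.178
v -3.302 -1.944 3.984
v -3.519 -1.324 2.013
v -3.446 -2.27 3.819
v -3.476 -1.669 1.831
v -3.403 -2.615 3.637
v -3.257 -1.954 1.673
v -3.185 -2.9 3.478
v -2.912 -2.113 1.575
v -2.84 -3.06 3.381
v -2.52 -2.111 1.561
v -2.447 -3.057 3.366
v 2.785 0.199 3.645
v 3.492 0.058 4.148
v 2.475 1.041 4.315
v 3.62 0.299 3.904
v 3.602 0.523 3.615
v 3.444 0.691 3.331
v 3.171 0.774 3.102
v 2.832 0.757 2.966
v 2.484 0.644 2.947
v 2.188 0.454 3.05
v 1.996 0.22 3.255
v 1.94 -0.018 3.527
v 2.03 -0.218 3.82
v 2.25 -0.346 4.082
v 2.563 -0.38 4.269
v 2.914 -0.314 4.348
v 3.243 -0.159 4.305
f 2 1 4
f 2 4 3
f 4 1 5
f 4 5 3
f 5 1 6
f 5 6 3
f 6 1 7
f 6 7 3
f 7 1 8
f 7 8 3
f 8 1 9
f 8 9 3
f 9 1 10
f 9 10 3
f 10 1 11
f 10 11 3
f 11 1 12
f 11 12 3
f 12 1 13
f 12 13 3
f 13 1 14
f 13 14 3
f 14 1 2
f 14 2 3
f 16 15 18
f 16 18 17
f 18 15 19
f 18 19 17
f 19 15 20
f 19 20 17
f 20 15 21
f 20 21 17
f 21 15 22
f 21 22 17
f 22 15 23
f 22 23 17
f 23 15 24
f 23 24 17
f 24 15 25
f 24 25 17
f 25 15 26
f 25 26 17
f 26 15 27
f 26 27 17
f 27 15 28
f 27 28 17
f 28 15 16
f 28 16 17
f 30 32 29
f 33 30 29
f 29 32 31
f 31 33 29
f 30 36 32
f 34 30 33
f 34 36 30
f 32 36 31
f 35 33 31
f 31 36 35
f 35 34 33
f 36 34 35
f 38 37 41
f 38 41 39
f 39 41 42
f 39 42 40
f 41 37 43
f 41 43 42
f 42 43 44
f 42 44 40
f 43 37 45
f 43 45 44
f 44 45 46
f 44 46 40
f 45 37 47
f 45 47 46
f 46 47 48
f 46 48 40
f 47 37 49
f 47 49 48
f 48 49 50
f 48 50 40
f 49 37 51
f 49 51 50
f 50 51 52
f 50 52 40
f 51 37 53
f 51 53 52
f 52 53 54
f 52 54 40
f 53 37 55
f 53 55 54
f 54 55 56
f 54 56 40
f 55 37 57
f 55 57 56
f 56 57 58
f 56 58 40
f 57 37 59
f 57 59 58
f 58 59 60
f 58 60 40
f 59 37 61
f 59 61 60
f 60 61 62
f 60 62 40
f 61 37 63
f 61 63 62
f 62 63 64
f 62 64 40
f 63 37 38
f 63 38 64
f 64 38 39
f 64 39 40
f 66 65 68
f 66 68 67
f 68 65 69
f 68 69 67
f 69 65 70
f 69 70 67
f 70 65 71
f 70 71 67
f 71 65 72
f 71 72 67
f 72 65 73
f 72 73 67
f 73 65 74
f 73 74 67
f 74 65 75
f 74 75 67
f 75 65 76
f 75 76 67
f 76 65 77
f 76 77 67
f 77 65 78
f 77 78 67
f 78 65 79
f 78 79 67
f 79 65 80
f 79 80 67
f 80 65 81
f 80 81 67
f 81 65 66
f 81 66 67



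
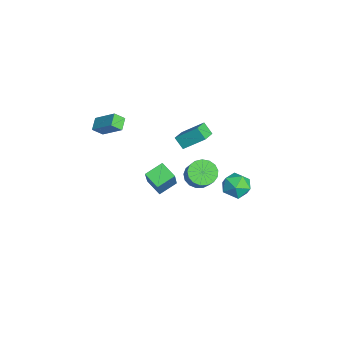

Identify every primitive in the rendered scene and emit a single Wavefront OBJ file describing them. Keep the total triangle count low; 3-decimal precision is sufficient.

v -3.761 -3.792 -0.841
v -3.686 -4.407 -0.289
v -4.519 -3.536 -0.453
v -4.445 -4.151 0.099
v -2.875 -2.749 0.201
v -2.801 -3.364 0.753
v -3.634 -2.493 0.589
v -3.559 -3.108 1.141
v 3.398 0.819 1.302
v 4.018 0.982 0.759
v 4.863 1.084 1.756
v 4.242 0.921 2.298
v 3.87 1.345 0.848
v 4.714 1.447 1.844
v 3.613 1.588 1.041
v 4.458 1.689 2.037
v 3.308 1.654 1.293
v 4.152 1.756 2.289
v 3.023 1.529 1.548
v 3.867 1.631 2.544
v 2.823 1.242 1.746
v 3.668 1.343 2.742
v 2.756 0.858 1.842
v 3.6 0.959 2.838
v 2.835 0.464 1.815
v 3.68 0.566 2.811
v 3.044 0.152 1.67
v 3.888 0.254 2.666
v 3.333 -0.007 1.441
v 4.178 0.095 2.437
v 3.637 0.023 1.18
v 4.482 0.125 2.176
v 3.887 0.236 0.947
v 4.731 0.337 1.943
v 4.024 0.582 0.795
v 4.869 0.683 1.791
v -1.978 1.039 -0.624
v -2.44 0.629 0.017
v -1.634 2.266 0.407
v -2.097 1.857 1.048
v -1.083 0.523 -0.308
v -1.546 0.114 0.333
v -0.74 1.751 0.723
v -1.202 1.341 1.364
v -1.804 -1.447 -3.695
v -2.284 -0.402 -3.23
v -0.943 -0.837 -4.177
v -1.423 0.208 -3.712
v -0.677 -1.688 -1.988
v -1.157 -0.643 -1.523
v 0.184 -1.078 -2.47
v -0.296 -0.033 -2.005
v -0.444 4.144 -4.184
v 0.051 4.25 -3.348
v -1.091 2.81 -3.632
v -0.596 2.916 -2.796
v -1.321 3.534 -3.017
v -0.921 4.359 -3.358
v -0.119 2.701 -3.622
v 0.281 3.526 -3.963
v 0.252 3.359 -3
v -0.491 3.873 -2.626
v -0.549 3.187 -4.354
v -1.292 3.701 -3.98
f 2 4 1
f 5 2 1
f 1 4 3
f 3 5 1
f 2 8 4
f 6 2 5
f 6 8 2
f 4 8 3
f 7 5 3
f 3 8 7
f 7 6 5
f 8 6 7
f 10 9 13
f 10 13 11
f 11 13 14
f 11 14 12
f 13 9 15
f 13 15 14
f 14 15 16
f 14 16 12
f 15 9 17
f 15 17 16
f 16 17 18
f 16 18 12
f 17 9 19
f 17 19 18
f 18 19 20
f 18 20 12
f 19 9 21
f 19 21 20
f 20 21 22
f 20 22 12
f 21 9 23
f 21 23 22
f 22 23 24
f 22 24 12
f 23 9 25
f 23 25 24
f 24 25 26
f 24 26 12
f 25 9 27
f 25 27 26
f 26 27 28
f 26 28 12
f 27 9 29
f 27 29 28
f 28 29 30
f 28 30 12
f 29 9 31
f 29 31 30
f 30 31 32
f 30 32 12
f 31 9 33
f 31 33 32
f 32 33 34
f 32 34 12
f 33 9 35
f 33 35 34
f 34 35 36
f 34 36 12
f 35 9 10
f 35 10 36
f 36 10 11
f 36 11 12
f 38 40 37
f 41 38 37
f 37 40 39
f 39 41 37
f 38 44 40
f 42 38 41
f 42 44 38
f 40 44 39
f 43 41 39
f 39 44 43
f 43 42 41
f 44 42 43
f 46 48 45
f 49 46 45
f 45 48 47
f 47 49 45
f 46 52 48
f 50 46 49
f 50 52 46
f 48 52 47
f 51 49 47
f 47 52 51
f 51 50 49
f 52 50 51
f 53 64 58
f 53 58 54
f 53 54 60
f 53 60 63
f 53 63 64
f 54 58 62
f 58 64 57
f 64 63 55
f 63 60 59
f 60 54 61
f 56 62 57
f 56 57 55
f 56 55 59
f 56 59 61
f 56 61 62
f 57 62 58
f 55 57 64
f 59 55 63
f 61 59 60
f 62 61 54



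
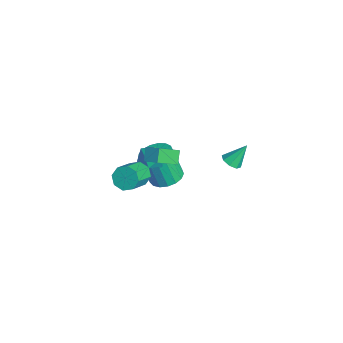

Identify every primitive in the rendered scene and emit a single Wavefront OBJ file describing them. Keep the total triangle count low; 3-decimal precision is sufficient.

v 3.377 -3.072 2.784
v 3.958 -2.793 2.363
v 5.005 -3.689 3.216
v 4.423 -3.968 3.636
v 3.849 -2.466 2.841
v 4.895 -3.362 3.694
v 3.463 -2.494 3.285
v 4.509 -3.39 4.138
v 3.026 -2.861 3.436
v 4.073 -3.756 4.289
v 2.795 -3.351 3.204
v 3.842 -4.247 4.057
v 2.905 -3.678 2.726
v 3.951 -4.574 3.579
v 3.291 -3.65 2.282
v 4.337 -4.546 3.135
v 3.727 -3.284 2.131
v 4.774 -4.179 2.984
v 0.828 -0.932 1.559
v 1.488 -1.42 1.824
v 0.212 -2.06 1.016
v 0.872 -2.548 1.281
v 0.333 -2.202 1.858
v 0.714 -1.505 2.194
v 0.986 -1.975 0.646
v 1.367 -1.278 0.982
v 1.586 -2.064 1.26
v 1.182 -2.204 2.009
v 0.518 -1.276 0.831
v 0.114 -1.416 1.58
v -0.534 3.152 -1.424
v 0.109 3.281 -1.501
v -0.566 4.048 -0.196
v -0.185 3.609 -1.748
v -0.683 3.67 -1.805
v -1.094 3.428 -1.639
v -1.177 3.024 -1.347
v -0.883 2.695 -1.1
v -0.385 2.635 -1.042
v 0.026 2.877 -1.209
v -2.83 -0.012 -4.352
v -1.821 -0.177 -4.23
v -2.16 -0.753 -2.187
v -3.17 -0.588 -2.308
v -1.879 0.297 -4.107
v -2.218 -0.279 -2.063
v -2.154 0.7 -4.039
v -2.494 0.124 -1.995
v -2.585 0.939 -4.043
v -2.925 0.364 -1.999
v -3.072 0.961 -4.118
v -3.411 0.386 -2.074
v -3.503 0.76 -4.246
v -3.843 0.184 -2.202
v -3.781 0.382 -4.399
v -4.12 -0.194 -2.355
v -3.84 -0.086 -4.54
v -4.18 -0.662 -2.497
v -3.668 -0.538 -4.639
v -4.008 -1.113 -2.596
v -3.304 -0.869 -4.672
v -3.644 -1.444 -2.628
v -2.832 -1.003 -4.631
v -3.172 -1.579 -2.588
v -2.359 -0.911 -4.527
v -2.699 -1.487 -2.483
v -1.994 -0.613 -4.382
v -2.334 -1.189 -2.339
v 1.976 -2.297 3.588
v 2.648 -1.731 3.974
v 1.477 -1.057 2.637
v 2.149 -0.491 3.023
v 2.551 -2.549 2.957
v 3.223 -1.983 3.343
v 2.052 -1.309 2.006
v 2.724 -0.743 2.392
f 2 1 5
f 2 5 3
f 3 5 6
f 3 6 4
f 5 1 7
f 5 7 6
f 6 7 8
f 6 8 4
f 7 1 9
f 7 9 8
f 8 9 10
f 8 10 4
f 9 1 11
f 9 11 10
f 10 11 12
f 10 12 4
f 11 1 13
f 11 13 12
f 12 13 14
f 12 14 4
f 13 1 15
f 13 15 14
f 14 15 16
f 14 16 4
f 15 1 17
f 15 17 16
f 16 17 18
f 16 18 4
f 17 1 2
f 17 2 18
f 18 2 3
f 18 3 4
f 19 30 24
f 19 24 20
f 19 20 26
f 19 26 29
f 19 29 30
f 20 24 28
f 24 30 23
f 30 29 21
f 29 26 25
f 26 20 27
f 22 28 23
f 22 23 21
f 22 21 25
f 22 25 27
f 22 27 28
f 23 28 24
f 21 23 30
f 25 21 29
f 27 25 26
f 28 27 20
f 32 31 34
f 32 34 33
f 34 31 35
f 34 35 33
f 35 31 36
f 35 36 33
f 36 31 37
f 36 37 33
f 37 31 38
f 37 38 33
f 38 31 39
f 38 39 33
f 39 31 40
f 39 40 33
f 40 31 32
f 40 32 33
f 42 41 45
f 42 45 43
f 43 45 46
f 43 46 44
f 45 41 47
f 45 47 46
f 46 47 48
f 46 48 44
f 47 41 49
f 47 49 48
f 48 49 50
f 48 50 44
f 49 41 51
f 49 51 50
f 50 51 52
f 50 52 44
f 51 41 53
f 51 53 52
f 52 53 54
f 52 54 44
f 53 41 55
f 53 55 54
f 54 55 56
f 54 56 44
f 55 41 57
f 55 57 56
f 56 57 58
f 56 58 44
f 57 41 59
f 57 59 58
f 58 59 60
f 58 60 44
f 59 41 61
f 59 61 60
f 60 61 62
f 60 62 44
f 61 41 63
f 61 63 62
f 62 63 64
f 62 64 44
f 63 41 65
f 63 65 64
f 64 65 66
f 64 66 44
f 65 41 67
f 65 67 66
f 66 67 68
f 66 68 44
f 67 41 42
f 67 42 68
f 68 42 43
f 68 43 44
f 70 72 69
f 73 70 69
f 69 72 71
f 71 73 69
f 70 76 72
f 74 70 73
f 74 76 70
f 72 76 71
f 75 73 71
f 71 76 75
f 75 74 73
f 76 74 75



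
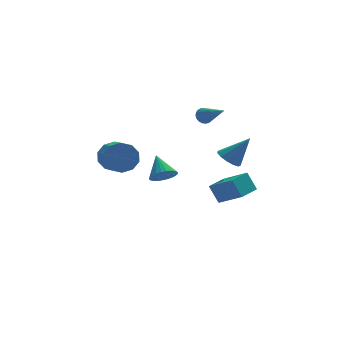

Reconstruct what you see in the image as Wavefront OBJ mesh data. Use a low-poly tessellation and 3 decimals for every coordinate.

v 2.321 0.367 -3.249
v 3.186 -0.716 -2.373
v 3.342 1.155 -3.284
v 4.207 0.072 -2.408
v 2.673 -0.132 -4.212
v 3.538 -1.215 -3.336
v 3.694 0.656 -4.247
v 4.559 -0.427 -3.371
v -2.698 -0.614 0.118
v -2.237 -0.944 -0.568
v -2.301 -2.456 0.116
v -2.762 -2.126 0.802
v -1.878 -0.785 -0.182
v -1.942 -2.297 0.501
v -1.832 -0.561 0.318
v -1.897 -2.072 1.001
v -2.117 -0.357 0.742
v -2.182 -1.868 1.425
v -2.624 -0.251 0.927
v -2.688 -1.763 1.611
v -3.159 -0.284 0.804
v -3.223 -1.796 1.488
v -3.518 -0.443 0.419
v -3.582 -1.955 1.102
v -3.563 -0.668 -0.081
v -3.628 -2.179 0.602
v -3.278 -0.872 -0.505
v -3.343 -2.383 0.178
v -2.772 -0.977 -0.691
v -2.836 -2.489 -0.007
v 2.81 2.846 0.484
v 3.171 2.748 0.137
v 3.37 1.314 1.496
v 3.273 2.875 0.272
v 3.296 2.997 0.444
v 3.234 3.093 0.623
v 3.1 3.146 0.778
v 2.915 3.147 0.882
v 2.712 3.097 0.917
v 2.526 3.002 0.877
v 2.389 2.881 0.77
v 2.325 2.754 0.612
v 2.345 2.643 0.433
v 2.446 2.567 0.262
v 2.609 2.539 0.13
v 2.807 2.564 0.059
v 3.006 2.638 0.061
v -0.885 -2.736 -0.389
v -0.351 -3.01 -0.009
v -0.955 -1.684 0.469
v -0.213 -2.853 -0.191
v -0.178 -2.678 -0.403
v -0.25 -2.512 -0.613
v -0.418 -2.38 -0.788
v -0.658 -2.302 -0.903
v -0.933 -2.291 -0.94
v -1.2 -2.347 -0.892
v -1.419 -2.463 -0.769
v -1.557 -2.62 -0.587
v -1.593 -2.795 -0.375
v -1.52 -2.961 -0.165
v -1.352 -3.093 0.01
v -1.112 -3.17 0.125
v -0.838 -3.182 0.162
v -0.57 -3.126 0.114
v 2.315 -2.796 0.336
v 2.739 -2.322 0.044
v 3.325 -2.904 1.624
v 2.48 -2.12 0.263
v 2.17 -2.133 0.506
v 1.905 -2.356 0.694
v 1.771 -2.719 0.769
v 1.809 -3.107 0.707
v 2.008 -3.396 0.527
v 2.305 -3.494 0.286
v 2.605 -3.371 0.061
v 2.813 -3.065 -0.076
v 2.863 -2.674 -0.083
f 2 4 1
f 5 2 1
f 1 4 3
f 3 5 1
f 2 8 4
f 6 2 5
f 6 8 2
f 4 8 3
f 7 5 3
f 3 8 7
f 7 6 5
f 8 6 7
f 10 9 13
f 10 13 11
f 11 13 14
f 11 14 12
f 13 9 15
f 13 15 14
f 14 15 16
f 14 16 12
f 15 9 17
f 15 17 16
f 16 17 18
f 16 18 12
f 17 9 19
f 17 19 18
f 18 19 20
f 18 20 12
f 19 9 21
f 19 21 20
f 20 21 22
f 20 22 12
f 21 9 23
f 21 23 22
f 22 23 24
f 22 24 12
f 23 9 25
f 23 25 24
f 24 25 26
f 24 26 12
f 25 9 27
f 25 27 26
f 26 27 28
f 26 28 12
f 27 9 29
f 27 29 28
f 28 29 30
f 28 30 12
f 29 9 10
f 29 10 30
f 30 10 11
f 30 11 12
f 32 31 34
f 32 34 33
f 34 31 35
f 34 35 33
f 35 31 36
f 35 36 33
f 36 31 37
f 36 37 33
f 37 31 38
f 37 38 33
f 38 31 39
f 38 39 33
f 39 31 40
f 39 40 33
f 40 31 41
f 40 41 33
f 41 31 42
f 41 42 33
f 42 31 43
f 42 43 33
f 43 31 44
f 43 44 33
f 44 31 45
f 44 45 33
f 45 31 46
f 45 46 33
f 46 31 47
f 46 47 33
f 47 31 32
f 47 32 33
f 49 48 51
f 49 51 50
f 51 48 52
f 51 52 50
f 52 48 53
f 52 53 50
f 53 48 54
f 53 54 50
f 54 48 55
f 54 55 50
f 55 48 56
f 55 56 50
f 56 48 57
f 56 57 50
f 57 48 58
f 57 58 50
f 58 48 59
f 58 59 50
f 59 48 60
f 59 60 50
f 60 48 61
f 60 61 50
f 61 48 62
f 61 62 50
f 62 48 63
f 62 63 50
f 63 48 64
f 63 64 50
f 64 48 65
f 64 65 50
f 65 48 49
f 65 49 50
f 67 66 69
f 67 69 68
f 69 66 70
f 69 70 68
f 70 66 71
f 70 71 68
f 71 66 72
f 71 72 68
f 72 66 73
f 72 73 68
f 73 66 74
f 73 74 68
f 74 66 75
f 74 75 68
f 75 66 76
f 75 76 68
f 76 66 77
f 76 77 68
f 77 66 78
f 77 78 68
f 78 66 67
f 78 67 68



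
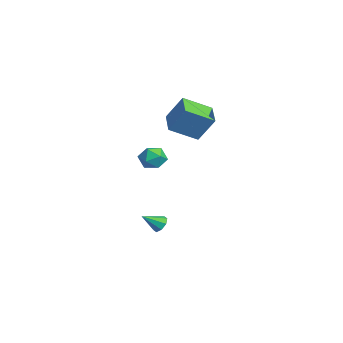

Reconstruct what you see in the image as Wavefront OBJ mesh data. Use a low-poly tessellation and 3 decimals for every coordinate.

v -2.716 1.64 2.688
v -4.322 1.806 3.15
v -2.801 3.37 1.771
v -4.408 3.536 2.233
v -2.172 2.504 4.267
v -3.779 2.67 4.729
v -2.258 4.234 3.35
v -3.864 4.4 3.812
v -1.568 0.954 -4.205
v -0.961 0.915 -4.368
v -1.432 -0.134 -3.435
v -1.029 1.185 -3.974
v -1.413 1.32 -3.716
v -1.888 1.241 -3.743
v -2.175 0.994 -4.042
v -2.107 0.724 -4.435
v -1.723 0.589 -4.694
v -1.248 0.668 -4.666
v -0.608 0.641 0.708
v -0.241 1.141 1.337
v -0.519 -0.501 1.563
v -0.152 -0.001 2.192
v -1.001 0.113 1.976
v -1.056 0.819 1.448
v 0.296 -0.179 1.452
v 0.241 0.527 0.924
v 0.318 0.634 1.797
v -0.484 0.814 2.121
v -0.276 -0.174 0.779
v -1.078 0.006 1.103
f 2 4 1
f 5 2 1
f 1 4 3
f 3 5 1
f 2 8 4
f 6 2 5
f 6 8 2
f 4 8 3
f 7 5 3
f 3 8 7
f 7 6 5
f 8 6 7
f 10 9 12
f 10 12 11
f 12 9 13
f 12 13 11
f 13 9 14
f 13 14 11
f 14 9 15
f 14 15 11
f 15 9 16
f 15 16 11
f 16 9 17
f 16 17 11
f 17 9 18
f 17 18 11
f 18 9 10
f 18 10 11
f 19 30 24
f 19 24 20
f 19 20 26
f 19 26 29
f 19 29 30
f 20 24 28
f 24 30 23
f 30 29 21
f 29 26 25
f 26 20 27
f 22 28 23
f 22 23 21
f 22 21 25
f 22 25 27
f 22 27 28
f 23 28 24
f 21 23 30
f 25 21 29
f 27 25 26
f 28 27 20



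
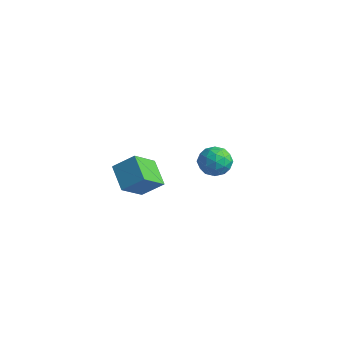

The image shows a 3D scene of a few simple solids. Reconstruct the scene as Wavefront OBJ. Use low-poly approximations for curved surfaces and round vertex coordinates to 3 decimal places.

v -3.562 2.391 2.299
v -2.907 3.172 2.279
v -2.933 1.828 0.881
v -2.278 2.609 0.861
v -2.177 1.877 1.564
v -2.566 2.224 2.44
v -3.274 2.776 0.72
v -3.663 3.123 1.596
v -2.729 3.41 1.304
v -2.051 2.854 1.825
v -3.789 2.146 1.335
v -3.111 1.59 1.856
v -3.29 2.831 2.413
v -2.55 2.169 0.747
v -2.491 1.739 1.159
v -2.106 2.198 1.148
v -3.089 2.274 2.508
v -2.704 2.733 2.497
v -2.275 1.972 2.076
v -3.136 2.267 0.663
v -2.751 2.726 0.652
v -3.734 2.802 2.012
v -3.349 3.261 2.001
v -3.565 3.028 1.084
v -2.8 3.43 1.829
v -2.43 3.099 0.995
v -3.016 3.197 0.912
v -3.244 3.401 1.427
v -2.402 3.103 2.135
v -2.032 2.773 1.302
v -1.972 2.342 1.714
v -2.201 2.546 2.23
v -2.297 3.243 1.562
v -3.808 2.227 1.858
v -3.438 1.897 1.025
v -3.639 2.454 0.93
v -3.868 2.658 1.446
v -3.41 1.901 2.165
v -3.04 1.57 1.331
v -2.596 1.599 1.733
v -2.824 1.803 2.248
v -3.543 1.757 1.598
v -1.331 -5.191 3.666
v -2.664 -4.692 4.501
v -1.482 -3.759 2.569
v -2.815 -3.26 3.404
v -0.485 -4.42 4.556
v -1.818 -3.921 5.391
v -0.636 -2.988 3.459
v -1.969 -2.489 4.294
f 1 38 17
f 38 12 41
f 17 41 6
f 38 41 17
f 1 17 13
f 17 6 18
f 13 18 2
f 17 18 13
f 1 13 22
f 13 2 23
f 22 23 8
f 13 23 22
f 1 22 34
f 22 8 37
f 34 37 11
f 22 37 34
f 1 34 38
f 34 11 42
f 38 42 12
f 34 42 38
f 2 18 29
f 18 6 32
f 29 32 10
f 18 32 29
f 6 41 19
f 41 12 40
f 19 40 5
f 41 40 19
f 12 42 39
f 42 11 35
f 39 35 3
f 42 35 39
f 11 37 36
f 37 8 24
f 36 24 7
f 37 24 36
f 8 23 28
f 23 2 25
f 28 25 9
f 23 25 28
f 4 30 16
f 30 10 31
f 16 31 5
f 30 31 16
f 4 16 14
f 16 5 15
f 14 15 3
f 16 15 14
f 4 14 21
f 14 3 20
f 21 20 7
f 14 20 21
f 4 21 26
f 21 7 27
f 26 27 9
f 21 27 26
f 4 26 30
f 26 9 33
f 30 33 10
f 26 33 30
f 5 31 19
f 31 10 32
f 19 32 6
f 31 32 19
f 3 15 39
f 15 5 40
f 39 40 12
f 15 40 39
f 7 20 36
f 20 3 35
f 36 35 11
f 20 35 36
f 9 27 28
f 27 7 24
f 28 24 8
f 27 24 28
f 10 33 29
f 33 9 25
f 29 25 2
f 33 25 29
f 44 46 43
f 47 44 43
f 43 46 45
f 45 47 43
f 44 50 46
f 48 44 47
f 48 50 44
f 46 50 45
f 49 47 45
f 45 50 49
f 49 48 47
f 50 48 49



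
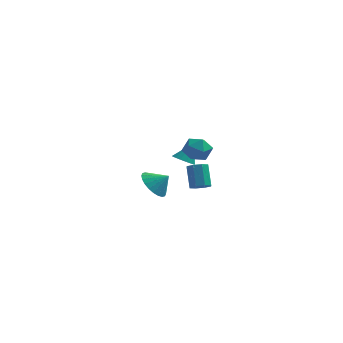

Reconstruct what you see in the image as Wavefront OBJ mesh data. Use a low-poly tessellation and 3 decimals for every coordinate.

v 3.093 -3.438 0.202
v 3.57 -3.119 0.119
v 3.264 -2.382 1.196
v 2.787 -2.702 1.278
v 3.217 -2.955 -0.094
v 2.91 -2.218 0.983
v 2.791 -3.074 -0.134
v 2.485 -2.337 0.943
v 2.543 -3.407 0.023
v 2.236 -2.67 1.099
v 2.616 -3.758 0.284
v 2.31 -3.021 1.361
v 2.97 -3.922 0.497
v 2.663 -3.185 1.574
v 3.395 -3.803 0.537
v 3.089 -3.066 1.614
v 3.644 -3.47 0.381
v 3.337 -2.733 1.457
v 1.459 0.269 0.065
v 1.971 0.501 -0.28
v 1.901 0.851 1.115
v 1.702 0.756 -0.308
v 1.355 0.856 -0.217
v 1.041 0.77 -0.037
v 0.86 0.524 0.175
v 0.869 0.198 0.353
v 1.065 -0.106 0.439
v 1.386 -0.291 0.406
v 1.73 -0.299 0.265
v 1.988 -0.126 0.061
v 2.078 0.173 -0.143
v -0.828 3.377 -3.588
v -0.197 3.59 -4.334
v -0.012 3.463 -2.872
v -0.321 3.947 -4.235
v -0.522 4.217 -4.037
v -0.77 4.359 -3.772
v -1.027 4.351 -3.478
v -1.253 4.196 -3.201
v -1.415 3.916 -2.983
v -1.488 3.553 -2.858
v -1.46 3.165 -2.843
v -1.336 2.808 -2.942
v -1.135 2.538 -3.139
v -0.887 2.396 -3.405
v -0.63 2.403 -3.699
v -0.403 2.559 -3.975
v -0.241 2.839 -4.193
v -0.169 3.201 -4.319
v 3.173 -2.979 3.281
v 3.734 -3.527 3.041
v 2.206 -3.773 2.839
v 2.767 -4.321 2.599
v 2.639 -4.188 3.398
v 3.237 -3.697 3.671
v 2.703 -3.603 2.209
v 3.301 -3.112 2.482
v 3.443 -3.913 2.378
v 3.404 -4.275 3.113
v 2.536 -3.025 2.767
v 2.497 -3.387 3.502
f 2 1 5
f 2 5 3
f 3 5 6
f 3 6 4
f 5 1 7
f 5 7 6
f 6 7 8
f 6 8 4
f 7 1 9
f 7 9 8
f 8 9 10
f 8 10 4
f 9 1 11
f 9 11 10
f 10 11 12
f 10 12 4
f 11 1 13
f 11 13 12
f 12 13 14
f 12 14 4
f 13 1 15
f 13 15 14
f 14 15 16
f 14 16 4
f 15 1 17
f 15 17 16
f 16 17 18
f 16 18 4
f 17 1 2
f 17 2 18
f 18 2 3
f 18 3 4
f 20 19 22
f 20 22 21
f 22 19 23
f 22 23 21
f 23 19 24
f 23 24 21
f 24 19 25
f 24 25 21
f 25 19 26
f 25 26 21
f 26 19 27
f 26 27 21
f 27 19 28
f 27 28 21
f 28 19 29
f 28 29 21
f 29 19 30
f 29 30 21
f 30 19 31
f 30 31 21
f 31 19 20
f 31 20 21
f 33 32 35
f 33 35 34
f 35 32 36
f 35 36 34
f 36 32 37
f 36 37 34
f 37 32 38
f 37 38 34
f 38 32 39
f 38 39 34
f 39 32 40
f 39 40 34
f 40 32 41
f 40 41 34
f 41 32 42
f 41 42 34
f 42 32 43
f 42 43 34
f 43 32 44
f 43 44 34
f 44 32 45
f 44 45 34
f 45 32 46
f 45 46 34
f 46 32 47
f 46 47 34
f 47 32 48
f 47 48 34
f 48 32 49
f 48 49 34
f 49 32 33
f 49 33 34
f 50 61 55
f 50 55 51
f 50 51 57
f 50 57 60
f 50 60 61
f 51 55 59
f 55 61 54
f 61 60 52
f 60 57 56
f 57 51 58
f 53 59 54
f 53 54 52
f 53 52 56
f 53 56 58
f 53 58 59
f 54 59 55
f 52 54 61
f 56 52 60
f 58 56 57
f 59 58 51



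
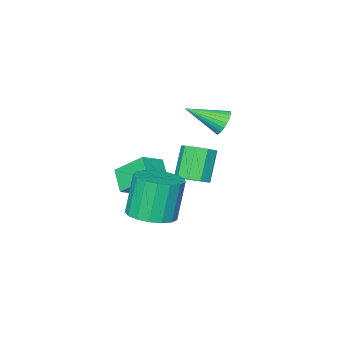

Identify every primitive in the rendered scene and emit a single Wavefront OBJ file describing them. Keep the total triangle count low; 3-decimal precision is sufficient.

v 3.618 0.859 -1.429
v 4.588 1.177 -1.107
v 4.011 0.999 0.81
v 3.042 0.681 0.489
v 4.323 1.614 -1.146
v 3.746 1.435 0.771
v 3.896 1.877 -1.25
v 3.319 1.699 0.667
v 3.406 1.907 -1.395
v 2.829 1.729 0.522
v 2.964 1.698 -1.547
v 2.387 1.519 0.37
v 2.672 1.296 -1.672
v 2.096 1.117 0.245
v 2.597 0.794 -1.742
v 2.021 0.615 0.175
v 2.756 0.307 -1.739
v 2.18 0.128 0.178
v 3.113 -0.053 -1.666
v 2.536 -0.232 0.251
v 3.585 -0.205 -1.538
v 3.008 -0.383 0.379
v 4.065 -0.112 -1.385
v 3.488 -0.291 0.532
v 4.442 0.203 -1.242
v 3.866 0.024 0.675
v 4.631 0.668 -1.142
v 4.055 0.49 0.775
v 1.823 -2.158 -2.416
v 1.416 -3.065 -1.675
v 1.251 -0.973 -1.277
v 0.843 -1.88 -0.537
v 2.877 -2.18 -1.863
v 2.469 -3.087 -1.123
v 2.304 -0.995 -0.725
v 1.897 -1.902 0.016
v 0.505 -0.323 -1.16
v 1.032 0.04 -0.715
v 0.223 -0.474 0.665
v -0.305 -0.837 0.22
v 0.629 0.372 -0.828
v -0.18 -0.143 0.552
v 0.168 0.378 -1.096
v -0.641 -0.136 0.284
v -0.136 0.056 -1.394
v -0.945 -0.458 -0.014
v -0.14 -0.443 -1.582
v -0.949 -0.957 -0.203
v 0.157 -0.886 -1.573
v -0.652 -1.4 -0.194
v 0.617 -1.065 -1.371
v -0.192 -1.58 0.009
v 1.024 -0.898 -1.069
v 0.215 -1.412 0.31
v 1.188 -0.461 -0.81
v 0.379 -0.975 0.569
v -1.801 -1.06 1.117
v -1.373 -0.976 0.595
v -0.579 -2.16 1.943
v -1.301 -0.776 0.754
v -1.305 -0.62 0.969
v -1.384 -0.53 1.205
v -1.527 -0.521 1.429
v -1.712 -0.595 1.605
v -1.91 -0.739 1.706
v -2.092 -0.932 1.718
v -2.229 -1.144 1.638
v -2.302 -1.344 1.479
v -2.298 -1.5 1.265
v -2.218 -1.59 1.028
v -2.075 -1.599 0.805
v -1.89 -1.526 0.629
v -1.692 -1.381 0.528
v -1.51 -1.188 0.516
f 2 1 5
f 2 5 3
f 3 5 6
f 3 6 4
f 5 1 7
f 5 7 6
f 6 7 8
f 6 8 4
f 7 1 9
f 7 9 8
f 8 9 10
f 8 10 4
f 9 1 11
f 9 11 10
f 10 11 12
f 10 12 4
f 11 1 13
f 11 13 12
f 12 13 14
f 12 14 4
f 13 1 15
f 13 15 14
f 14 15 16
f 14 16 4
f 15 1 17
f 15 17 16
f 16 17 18
f 16 18 4
f 17 1 19
f 17 19 18
f 18 19 20
f 18 20 4
f 19 1 21
f 19 21 20
f 20 21 22
f 20 22 4
f 21 1 23
f 21 23 22
f 22 23 24
f 22 24 4
f 23 1 25
f 23 25 24
f 24 25 26
f 24 26 4
f 25 1 27
f 25 27 26
f 26 27 28
f 26 28 4
f 27 1 2
f 27 2 28
f 28 2 3
f 28 3 4
f 30 32 29
f 33 30 29
f 29 32 31
f 31 33 29
f 30 36 32
f 34 30 33
f 34 36 30
f 32 36 31
f 35 33 31
f 31 36 35
f 35 34 33
f 36 34 35
f 38 37 41
f 38 41 39
f 39 41 42
f 39 42 40
f 41 37 43
f 41 43 42
f 42 43 44
f 42 44 40
f 43 37 45
f 43 45 44
f 44 45 46
f 44 46 40
f 45 37 47
f 45 47 46
f 46 47 48
f 46 48 40
f 47 37 49
f 47 49 48
f 48 49 50
f 48 50 40
f 49 37 51
f 49 51 50
f 50 51 52
f 50 52 40
f 51 37 53
f 51 53 52
f 52 53 54
f 52 54 40
f 53 37 55
f 53 55 54
f 54 55 56
f 54 56 40
f 55 37 38
f 55 38 56
f 56 38 39
f 56 39 40
f 58 57 60
f 58 60 59
f 60 57 61
f 60 61 59
f 61 57 62
f 61 62 59
f 62 57 63
f 62 63 59
f 63 57 64
f 63 64 59
f 64 57 65
f 64 65 59
f 65 57 66
f 65 66 59
f 66 57 67
f 66 67 59
f 67 57 68
f 67 68 59
f 68 57 69
f 68 69 59
f 69 57 70
f 69 70 59
f 70 57 71
f 70 71 59
f 71 57 72
f 71 72 59
f 72 57 73
f 72 73 59
f 73 57 74
f 73 74 59
f 74 57 58
f 74 58 59



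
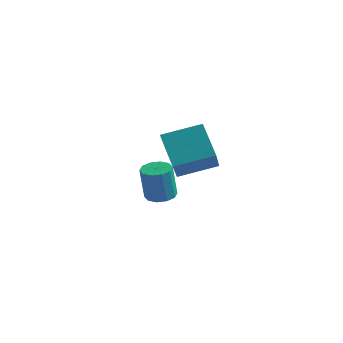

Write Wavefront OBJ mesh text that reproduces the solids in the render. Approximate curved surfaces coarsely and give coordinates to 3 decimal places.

v -2.431 2.784 -3.95
v -1.957 2.341 -3.926
v -2.115 2.252 -2.407
v -2.589 2.696 -2.43
v -1.789 2.704 -3.888
v -1.947 2.615 -2.368
v -1.867 3.098 -3.873
v -2.025 3.009 -2.353
v -2.16 3.372 -3.887
v -2.318 3.283 -2.368
v -2.557 3.422 -3.926
v -2.715 3.333 -2.406
v -2.905 3.228 -3.973
v -3.063 3.139 -2.454
v -3.073 2.865 -4.012
v -3.231 2.776 -2.492
v -2.995 2.471 -4.027
v -3.153 2.382 -2.507
v -2.702 2.197 -4.012
v -2.86 2.108 -2.493
v -2.305 2.147 -3.974
v -2.463 2.058 -2.454
v -1.047 0.205 0.523
v -0.643 -1.004 1.821
v 0.237 1.095 0.951
v 0.642 -0.115 2.25
v -0.162 -0.585 -0.49
v 0.243 -1.795 0.809
v 1.123 0.304 -0.061
v 1.527 -0.905 1.237
f 2 1 5
f 2 5 3
f 3 5 6
f 3 6 4
f 5 1 7
f 5 7 6
f 6 7 8
f 6 8 4
f 7 1 9
f 7 9 8
f 8 9 10
f 8 10 4
f 9 1 11
f 9 11 10
f 10 11 12
f 10 12 4
f 11 1 13
f 11 13 12
f 12 13 14
f 12 14 4
f 13 1 15
f 13 15 14
f 14 15 16
f 14 16 4
f 15 1 17
f 15 17 16
f 16 17 18
f 16 18 4
f 17 1 19
f 17 19 18
f 18 19 20
f 18 20 4
f 19 1 21
f 19 21 20
f 20 21 22
f 20 22 4
f 21 1 2
f 21 2 22
f 22 2 3
f 22 3 4
f 24 26 23
f 27 24 23
f 23 26 25
f 25 27 23
f 24 30 26
f 28 24 27
f 28 30 24
f 26 30 25
f 29 27 25
f 25 30 29
f 29 28 27
f 30 28 29



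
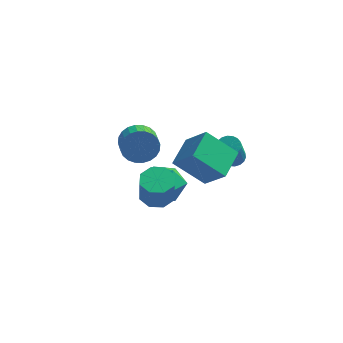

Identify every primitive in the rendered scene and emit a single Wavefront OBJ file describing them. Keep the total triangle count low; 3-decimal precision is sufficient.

v -2.828 0.356 0.619
v -2.338 0.171 -0.15
v -2.082 -0.821 0.252
v -2.572 -0.636 1.021
v -2.085 0.322 0.061
v -1.829 -0.67 0.463
v -1.944 0.478 0.357
v -1.688 -0.514 0.759
v -1.938 0.615 0.693
v -1.682 -0.376 1.095
v -2.068 0.713 1.018
v -1.812 -0.278 1.419
v -2.313 0.757 1.281
v -2.057 -0.235 1.683
v -2.637 0.739 1.444
v -2.381 -0.252 1.846
v -2.989 0.663 1.482
v -2.733 -0.328 1.883
v -3.318 0.541 1.388
v -3.062 -0.451 1.79
v -3.571 0.39 1.177
v -3.315 -0.602 1.579
v -3.712 0.234 0.881
v -3.456 -0.758 1.283
v -3.718 0.096 0.545
v -3.462 -0.895 0.947
v -3.588 -0.002 0.221
v -3.332 -0.993 0.622
v -3.343 -0.045 -0.043
v -3.087 -1.037 0.359
v -3.019 -0.028 -0.206
v -2.763 -1.019 0.196
v -2.667 0.048 -0.243
v -2.411 -0.943 0.158
v -1.091 0.477 -1.389
v -0.416 -0.402 -1.633
v -2.564 -0.538 -1.807
v -1.889 -1.417 -2.051
v -1.998 -1.067 -0.977
v -1.087 -0.439 -0.718
v -1.893 -0.501 -2.722
v -0.982 0.127 -2.463
v -0.911 -1.007 -2.457
v -0.976 -1.356 -1.379
v -2.004 0.416 -2.061
v -2.069 0.067 -0.983
v -1.658 -1.752 -1.375
v -0.839 -1.993 -1.485
v -0.764 -2.408 -0.014
v -1.582 -2.168 0.095
v -0.894 -1.363 -1.304
v -0.819 -1.778 0.166
v -1.397 -0.96 -1.165
v -1.321 -1.376 0.306
v -2.052 -1.022 -1.149
v -1.976 -1.437 0.322
v -2.476 -1.512 -1.266
v -2.401 -1.927 0.205
v -2.421 -2.142 -1.446
v -2.346 -2.557 0.024
v -1.919 -2.544 -1.586
v -1.843 -2.96 -0.115
v -1.264 -2.483 -1.602
v -1.188 -2.898 -0.131
v 1.662 0.104 0.135
v 2.177 -0.149 0.052
v 2.013 -0.978 1.562
v 1.498 -0.724 1.645
v 2.239 0.068 0.178
v 2.076 -0.761 1.687
v 2.187 0.292 0.295
v 2.023 -0.537 1.805
v 2.031 0.479 0.38
v 1.867 -0.35 1.89
v 1.801 0.591 0.417
v 1.638 -0.237 1.927
v 1.545 0.608 0.399
v 1.381 -0.221 1.908
v 1.311 0.524 0.328
v 1.147 -0.304 1.837
v 1.147 0.358 0.218
v 0.983 -0.471 1.728
v 1.084 0.141 0.093
v 0.921 -0.688 1.602
v 1.137 -0.083 -0.025
v 0.973 -0.912 1.485
v 1.293 -0.27 -0.11
v 1.129 -1.099 1.4
v 1.522 -0.383 -0.147
v 1.359 -1.211 1.363
v 1.779 -0.399 -0.128
v 1.615 -1.228 1.381
v 2.013 -0.316 -0.057
v 1.849 -1.144 1.452
v -0.64 -4.236 3.249
v 0.319 -4.85 4.43
v -0.217 -2.791 3.658
v 0.741 -3.405 4.839
v 0.799 -4.315 2.041
v 1.757 -4.929 3.222
v 1.221 -2.87 2.45
v 2.18 -3.484 3.631
f 2 1 5
f 2 5 3
f 3 5 6
f 3 6 4
f 5 1 7
f 5 7 6
f 6 7 8
f 6 8 4
f 7 1 9
f 7 9 8
f 8 9 10
f 8 10 4
f 9 1 11
f 9 11 10
f 10 11 12
f 10 12 4
f 11 1 13
f 11 13 12
f 12 13 14
f 12 14 4
f 13 1 15
f 13 15 14
f 14 15 16
f 14 16 4
f 15 1 17
f 15 17 16
f 16 17 18
f 16 18 4
f 17 1 19
f 17 19 18
f 18 19 20
f 18 20 4
f 19 1 21
f 19 21 20
f 20 21 22
f 20 22 4
f 21 1 23
f 21 23 22
f 22 23 24
f 22 24 4
f 23 1 25
f 23 25 24
f 24 25 26
f 24 26 4
f 25 1 27
f 25 27 26
f 26 27 28
f 26 28 4
f 27 1 29
f 27 29 28
f 28 29 30
f 28 30 4
f 29 1 31
f 29 31 30
f 30 31 32
f 30 32 4
f 31 1 33
f 31 33 32
f 32 33 34
f 32 34 4
f 33 1 2
f 33 2 34
f 34 2 3
f 34 3 4
f 35 46 40
f 35 40 36
f 35 36 42
f 35 42 45
f 35 45 46
f 36 40 44
f 40 46 39
f 46 45 37
f 45 42 41
f 42 36 43
f 38 44 39
f 38 39 37
f 38 37 41
f 38 41 43
f 38 43 44
f 39 44 40
f 37 39 46
f 41 37 45
f 43 41 42
f 44 43 36
f 48 47 51
f 48 51 49
f 49 51 52
f 49 52 50
f 51 47 53
f 51 53 52
f 52 53 54
f 52 54 50
f 53 47 55
f 53 55 54
f 54 55 56
f 54 56 50
f 55 47 57
f 55 57 56
f 56 57 58
f 56 58 50
f 57 47 59
f 57 59 58
f 58 59 60
f 58 60 50
f 59 47 61
f 59 61 60
f 60 61 62
f 60 62 50
f 61 47 63
f 61 63 62
f 62 63 64
f 62 64 50
f 63 47 48
f 63 48 64
f 64 48 49
f 64 49 50
f 66 65 69
f 66 69 67
f 67 69 70
f 67 70 68
f 69 65 71
f 69 71 70
f 70 71 72
f 70 72 68
f 71 65 73
f 71 73 72
f 72 73 74
f 72 74 68
f 73 65 75
f 73 75 74
f 74 75 76
f 74 76 68
f 75 65 77
f 75 77 76
f 76 77 78
f 76 78 68
f 77 65 79
f 77 79 78
f 78 79 80
f 78 80 68
f 79 65 81
f 79 81 80
f 80 81 82
f 80 82 68
f 81 65 83
f 81 83 82
f 82 83 84
f 82 84 68
f 83 65 85
f 83 85 84
f 84 85 86
f 84 86 68
f 85 65 87
f 85 87 86
f 86 87 88
f 86 88 68
f 87 65 89
f 87 89 88
f 88 89 90
f 88 90 68
f 89 65 91
f 89 91 90
f 90 91 92
f 90 92 68
f 91 65 93
f 91 93 92
f 92 93 94
f 92 94 68
f 93 65 66
f 93 66 94
f 94 66 67
f 94 67 68
f 96 98 95
f 99 96 95
f 95 98 97
f 97 99 95
f 96 102 98
f 100 96 99
f 100 102 96
f 98 102 97
f 101 99 97
f 97 102 101
f 101 100 99
f 102 100 101

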